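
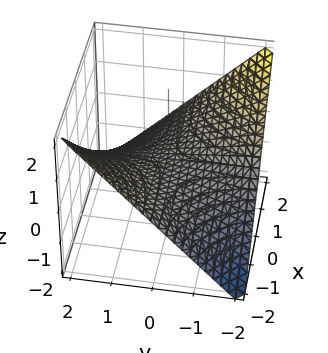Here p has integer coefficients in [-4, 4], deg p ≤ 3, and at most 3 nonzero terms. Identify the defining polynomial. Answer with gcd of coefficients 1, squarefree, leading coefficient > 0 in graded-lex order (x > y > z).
x*y + 2*z

deg p = 2. A saddle surface; a quadric.
Reading off the gridlines: one z-axis crossing is at z = 0; every point of the y-axis in the box is on the surface.
The integer polynomial consistent with all of this is the stated p. Check: (1, 0, 0) on the x-axis lies on the surface, and p(1, 0, 0) = 0. ✓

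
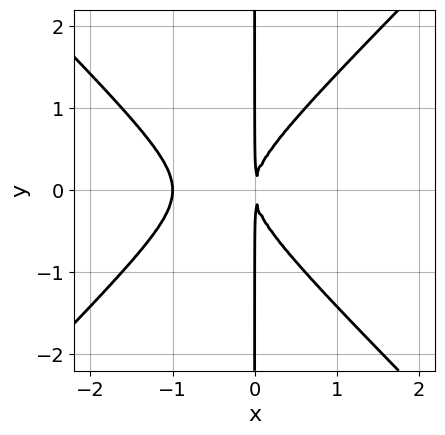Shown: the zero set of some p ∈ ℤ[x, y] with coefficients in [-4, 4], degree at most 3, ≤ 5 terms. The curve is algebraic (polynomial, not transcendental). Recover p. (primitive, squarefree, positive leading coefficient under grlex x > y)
x^3 - x*y^2 + x^2

(a) The degree is 3 — the shape is more complex than any degree-2 curve.
(b) Symmetries: mirror symmetry y ↦ −y ⇒ only even powers of y.
(c) Checking where it meets the axes: it meets the x-axis at x = -1 (among the integer gridlines); the visible y-axis segment lies entirely on the curve.
(d) Together with the visible shape, these determine p as stated.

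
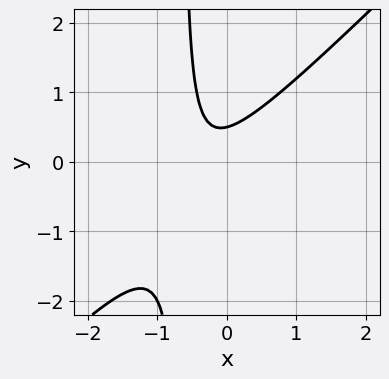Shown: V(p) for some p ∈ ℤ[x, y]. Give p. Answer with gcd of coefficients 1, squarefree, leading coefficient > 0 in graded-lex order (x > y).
First, deg p = 2.
Then, from the visible intercepts: the curve avoids every integer x-axis point in the box.
Finally, putting this together gives p.

3*x^2 - 3*x*y + 2*x - 2*y + 1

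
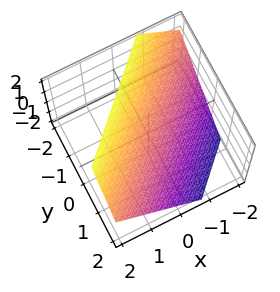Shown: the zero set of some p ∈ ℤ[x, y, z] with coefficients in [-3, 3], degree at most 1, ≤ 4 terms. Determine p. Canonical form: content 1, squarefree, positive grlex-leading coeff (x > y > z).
(a) The degree is 1 — every cross-section is a straight line — this is a plane.
(b) Putting this together gives p.

3*x - 3*y - 3*z + 2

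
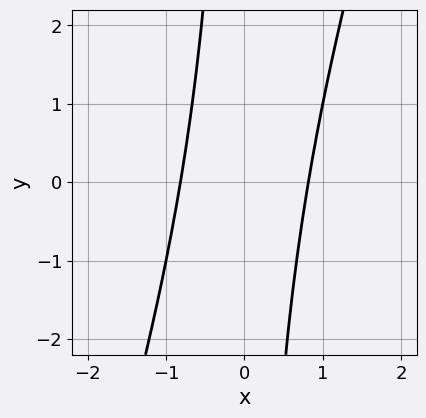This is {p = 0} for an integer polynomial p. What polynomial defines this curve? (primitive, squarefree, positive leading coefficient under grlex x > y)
(a) The degree is 2 — the shape is more complex than any degree-1 curve.
(b) From the visible intercepts: the curve avoids every integer y-axis point in the box.
(c) These observations pin down the coefficients.

3*x^2 - x*y - 2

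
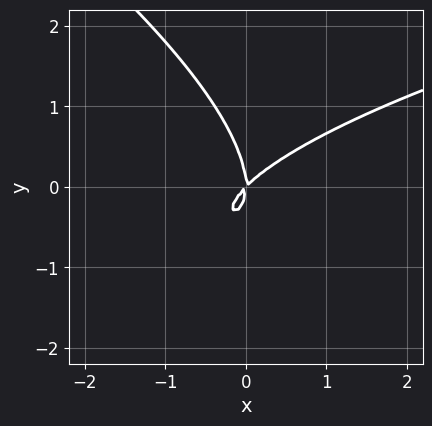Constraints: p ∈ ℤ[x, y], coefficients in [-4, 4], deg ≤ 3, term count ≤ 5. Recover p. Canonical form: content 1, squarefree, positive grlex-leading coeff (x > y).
x*y^2 + 2*y^3 - 3*x^2 + 3*x*y

The degree is 3 — no degree-2 curve has this shape.
From the visible intercepts: it meets the y-axis at y = 0 (among the integer gridlines); it meets the x-axis at x = 0 (among the integer gridlines).
Together with the visible shape, these determine p as stated.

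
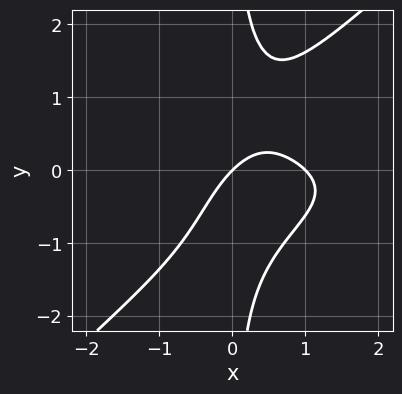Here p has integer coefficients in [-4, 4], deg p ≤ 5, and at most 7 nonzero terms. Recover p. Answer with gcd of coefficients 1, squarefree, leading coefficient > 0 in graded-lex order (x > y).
x^2*y^2 - x*y^3 + x^2 - x + y

(a) Degree: the shape is more complex than any degree-3 curve, so deg p = 4.
(b) Against the integer gridlines: among the integer gridlines, it crosses the x-axis at x ∈ {0, 1}; one y-axis crossing is at y = 0.
(c) The integer polynomial consistent with all of this is the stated p.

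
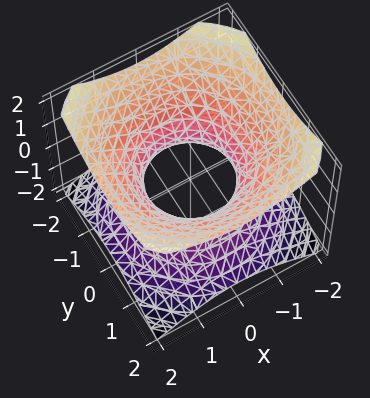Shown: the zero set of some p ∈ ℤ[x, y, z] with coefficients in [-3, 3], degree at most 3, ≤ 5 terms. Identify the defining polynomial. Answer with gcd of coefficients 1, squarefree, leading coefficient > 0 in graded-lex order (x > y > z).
deg p = 2. An hourglass — one-sheet hyperboloid; a quadric.
Symmetries: rotational symmetry about the z-axis ⇒ p depends on x, y only through x² + y²; the z ↦ −z reflection is a symmetry, so z appears only in even powers.
From the visible intercepts: a circular section at z = 0 has radius exactly 1; the y-axis gridline crossings are at y ∈ {-1, 1}.
Solving for integer coefficients yields p as stated. Check: (1, 0, 0) on the x-axis lies on the surface, and p(1, 0, 0) = 0. ✓

2*x^2 + 2*y^2 - 3*z^2 - 2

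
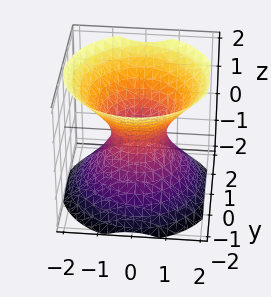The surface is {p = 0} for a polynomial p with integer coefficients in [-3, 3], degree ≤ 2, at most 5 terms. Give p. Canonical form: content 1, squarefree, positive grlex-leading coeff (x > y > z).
3*x^2 + 3*y^2 - 3*z^2 - 2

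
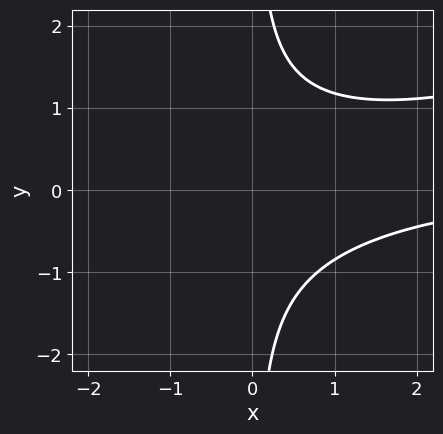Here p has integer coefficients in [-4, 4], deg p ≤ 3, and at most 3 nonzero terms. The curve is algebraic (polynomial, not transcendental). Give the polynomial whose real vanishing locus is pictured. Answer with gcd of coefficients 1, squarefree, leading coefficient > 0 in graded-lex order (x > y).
Degree: no degree-2 curve has this shape, so deg p = 3.
From the axis intercepts and sections: no y-intercept at any integer in the box; it misses every integer gridline on the x-axis.
Fitting integer coefficients to these (and the overall shape) gives p.

x^2*y - 3*x*y^2 + 3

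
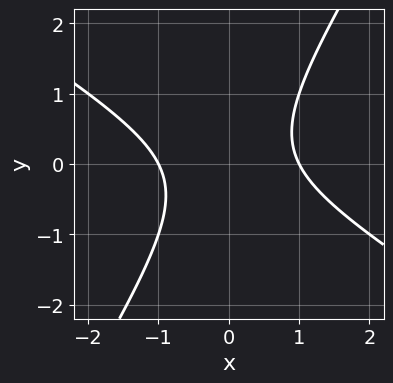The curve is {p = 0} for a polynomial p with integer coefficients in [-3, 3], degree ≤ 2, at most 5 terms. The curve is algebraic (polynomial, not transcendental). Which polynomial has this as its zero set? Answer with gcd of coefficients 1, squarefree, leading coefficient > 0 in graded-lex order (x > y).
x^2 + x*y - y^2 - 1

1. deg p = 2.
2. Checking where it meets the axes: among the integer gridlines, it crosses the x-axis at x ∈ {-1, 1}; no y-intercept at any integer in the box.
3. The integer polynomial consistent with all of this is the stated p.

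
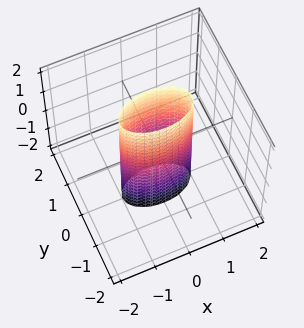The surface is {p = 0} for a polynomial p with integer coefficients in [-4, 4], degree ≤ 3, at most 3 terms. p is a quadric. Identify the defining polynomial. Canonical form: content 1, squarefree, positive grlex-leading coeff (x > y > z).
x^2 + 3*y^2 - 1

(a) The degree is 2 — constant cross-section along one axis; a quadric.
(b) Symmetries: it's symmetric under y → −y, forcing even powers of y; mirror symmetry z ↦ −z ⇒ only even powers of z; it's symmetric under x → −x, forcing even powers of x.
(c) Against the integer gridlines: the x-axis gridline crossings are at x ∈ {-1, 1}; the surface avoids every integer z-axis point in the box.
(d) Solving for integer coefficients yields p as stated.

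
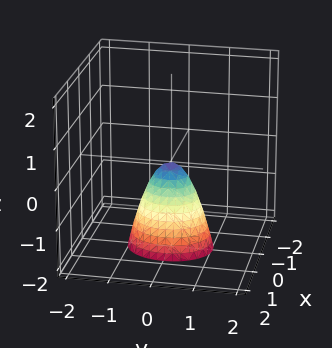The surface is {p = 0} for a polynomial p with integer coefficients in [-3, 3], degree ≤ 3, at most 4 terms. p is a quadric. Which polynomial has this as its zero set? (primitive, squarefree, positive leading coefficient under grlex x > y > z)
(a) Degree: a paraboloid; a quadric, so deg p = 2.
(b) Symmetries: it's symmetric under x → −x, forcing even powers of x; it's symmetric under y → −y, forcing even powers of y.
(c) Against the integer gridlines: it crosses the y-axis at the gridline y = 0; it meets the z-axis at z = 0 (among the integer gridlines); one x-axis crossing is at x = 0.
(d) Assembling these constraints gives the stated polynomial.

3*x^2 + 2*y^2 + z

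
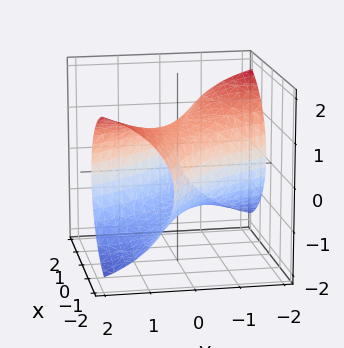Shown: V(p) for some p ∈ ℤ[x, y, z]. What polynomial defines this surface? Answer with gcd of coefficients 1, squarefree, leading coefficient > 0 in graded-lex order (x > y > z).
x^2 + 3*x*y + y^2 + 2*z^2 - 2

(a) The degree is 2 — no degree-1 surface has this shape.
(b) Reading off the gridlines: the z-axis gridline crossings are at z ∈ {-1, 1}.
(c) Putting this together gives p.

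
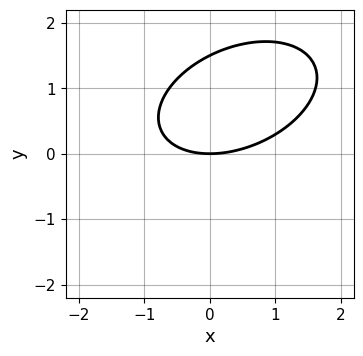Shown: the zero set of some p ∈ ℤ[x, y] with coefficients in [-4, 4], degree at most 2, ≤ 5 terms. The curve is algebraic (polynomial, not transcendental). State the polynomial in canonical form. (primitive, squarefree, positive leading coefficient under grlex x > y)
deg p = 2. The shape is more complex than any degree-1 curve.
Against the integer gridlines: it crosses the x-axis at the gridline x = 0; it crosses the y-axis at the gridline y = 0.
Assembling these constraints gives the stated polynomial.

x^2 - x*y + 2*y^2 - 3*y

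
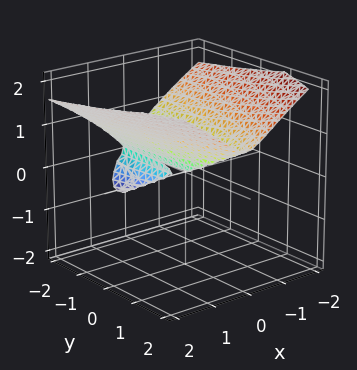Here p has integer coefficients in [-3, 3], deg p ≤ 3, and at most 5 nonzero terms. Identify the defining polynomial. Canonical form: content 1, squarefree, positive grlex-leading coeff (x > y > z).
y*z^2 - 2*z^3 + 3*x^2

1. I count 2 distinct pieces. They look like related sheets of one shape, so recover p as a whole.
2. Degree: no degree-2 surface has this shape, so deg p = 3.
3. Reading off the gridlines: every point of the y-axis in the box is on the surface; one x-axis crossing is at x = 0.
4. Assembling these constraints gives the stated polynomial.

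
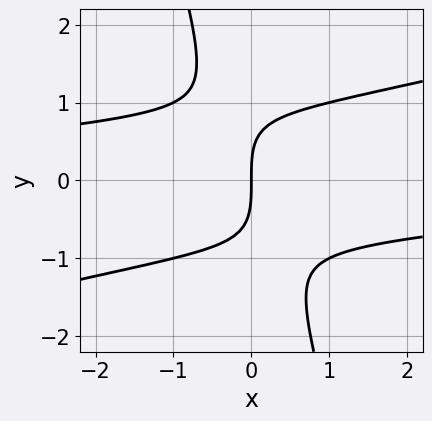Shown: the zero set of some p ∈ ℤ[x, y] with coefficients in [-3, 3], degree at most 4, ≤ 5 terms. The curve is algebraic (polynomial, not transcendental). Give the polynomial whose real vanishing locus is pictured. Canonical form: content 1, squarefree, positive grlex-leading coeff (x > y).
x^2*y - 3*x*y^2 - y^3 + 3*x

First, deg p = 3.
Next, from the axis intercepts and sections: it crosses the x-axis at the gridline x = 0; it meets the y-axis at y = 0 (among the integer gridlines).
Finally, solving for integer coefficients yields p as stated.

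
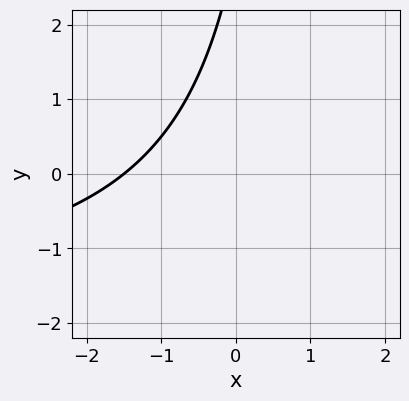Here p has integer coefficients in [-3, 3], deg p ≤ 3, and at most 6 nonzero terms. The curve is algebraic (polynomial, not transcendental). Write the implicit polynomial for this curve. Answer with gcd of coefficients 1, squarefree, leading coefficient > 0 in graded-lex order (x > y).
x*y + 2*x - y + 3

1. The degree is 2 — the shape is more complex than any degree-1 curve.
2. From the axis intercepts and sections: the curve avoids every integer y-axis point in the box.
3. The integer polynomial consistent with all of this is the stated p.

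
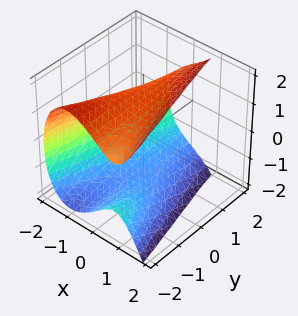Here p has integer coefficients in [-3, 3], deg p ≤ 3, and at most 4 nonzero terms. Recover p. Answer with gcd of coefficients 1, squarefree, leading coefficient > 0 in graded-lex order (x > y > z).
The degree is 3 — the shape is more complex than any degree-2 surface.
Checking where it meets the axes: no y-intercept at any integer in the box.
The integer polynomial consistent with all of this is the stated p.

x^3 + x*y - z^2 + 2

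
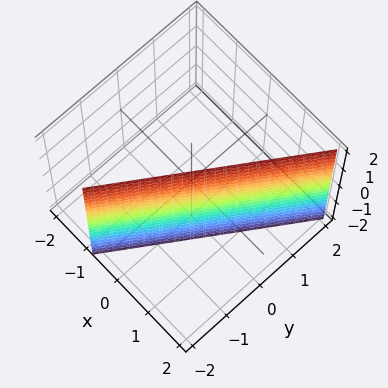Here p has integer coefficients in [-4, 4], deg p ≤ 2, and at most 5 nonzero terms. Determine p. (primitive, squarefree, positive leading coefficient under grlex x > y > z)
deg p = 1. The surface is flat (a plane).
From the visible intercepts: no z-intercept at any integer in the box; it crosses the y-axis at the gridline y = -1.
Fitting integer coefficients to these (and the overall shape) gives p.

3*x - 2*y - 2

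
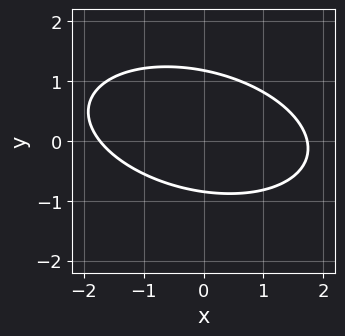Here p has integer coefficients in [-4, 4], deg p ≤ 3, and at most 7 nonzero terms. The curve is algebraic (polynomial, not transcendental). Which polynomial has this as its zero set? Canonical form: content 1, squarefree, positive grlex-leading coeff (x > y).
(a) The degree is 2 — a generic line meets the curve in up to 2 points.
(b) Solving for integer coefficients yields p as stated.

x^2 + x*y + 3*y^2 - y - 3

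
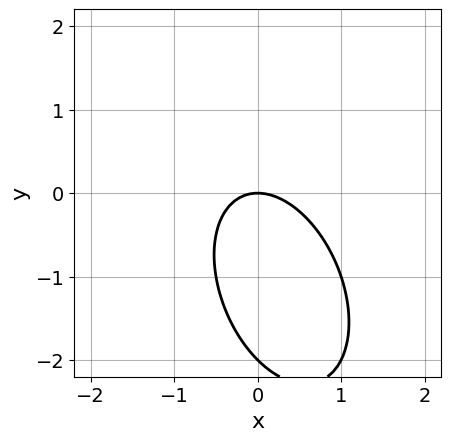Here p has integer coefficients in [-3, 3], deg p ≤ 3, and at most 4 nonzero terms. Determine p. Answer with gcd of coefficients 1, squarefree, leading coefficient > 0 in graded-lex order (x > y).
2*x^2 + x*y + y^2 + 2*y

deg p = 2.
Checking where it meets the axes: it meets the x-axis at x = 0 (among the integer gridlines); among the integer gridlines, it crosses the y-axis at y ∈ {-2, 0}.
Putting this together gives p.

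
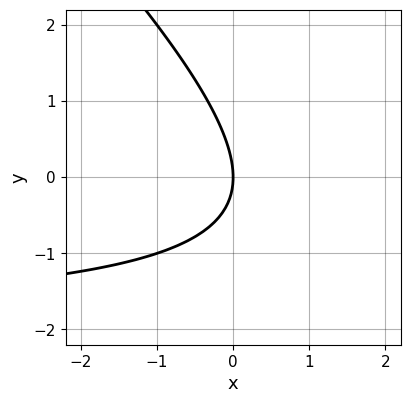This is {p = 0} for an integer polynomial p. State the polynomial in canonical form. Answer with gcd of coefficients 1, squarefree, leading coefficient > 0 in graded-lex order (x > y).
x*y + y^2 + 2*x

1. Degree: no degree-1 curve has this shape, so deg p = 2.
2. Against the integer gridlines: one y-axis crossing is at y = 0; it meets the x-axis at x = 0 (among the integer gridlines).
3. Putting this together gives p.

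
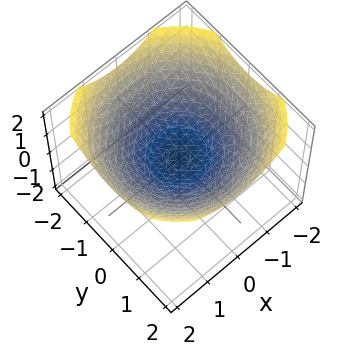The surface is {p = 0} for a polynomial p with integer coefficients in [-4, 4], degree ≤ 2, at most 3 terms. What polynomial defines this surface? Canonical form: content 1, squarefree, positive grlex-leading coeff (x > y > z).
(a) deg p = 2.
(b) By symmetry, the z-axis is an axis of rotation, so x and y enter only as x² + y².
(c) Checking where it meets the axes: a circular section at z = 1 has radius between 1 and 2; it meets the z-axis at z = 0 (among the integer gridlines); it meets the y-axis at y = 0 (among the integer gridlines); it meets the x-axis at x = 0 (among the integer gridlines).
(d) Solving for integer coefficients yields p as stated.

x^2 + y^2 - 3*z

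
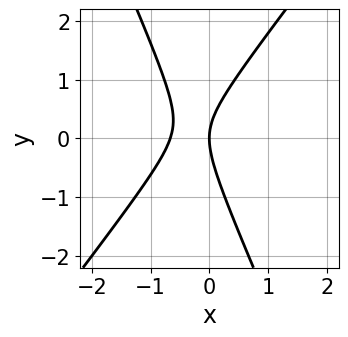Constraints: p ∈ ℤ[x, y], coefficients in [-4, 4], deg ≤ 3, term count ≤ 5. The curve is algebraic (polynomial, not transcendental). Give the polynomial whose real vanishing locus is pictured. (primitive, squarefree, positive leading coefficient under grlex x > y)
deg p = 2.
From the axis intercepts and sections: one x-axis crossing is at x = 0; it crosses the y-axis at the gridline y = 0.
Together with the visible shape, these determine p as stated.

3*x^2 - x*y - y^2 + 2*x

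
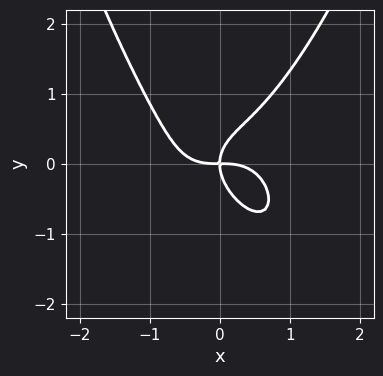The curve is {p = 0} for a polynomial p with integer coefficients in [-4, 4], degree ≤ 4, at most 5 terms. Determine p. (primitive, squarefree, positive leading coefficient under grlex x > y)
3*x^4 + x^2*y^2 - x*y^2 - 3*y^3 + 3*x*y

1. The degree is 4 — no degree-3 curve has this shape.
2. Observable constraints: one x-axis crossing is at x = 0; it meets the y-axis at y = 0 (among the integer gridlines).
3. Assembling these constraints gives the stated polynomial.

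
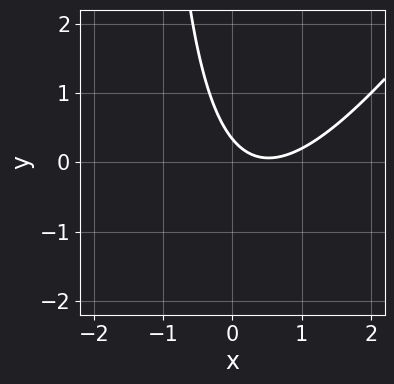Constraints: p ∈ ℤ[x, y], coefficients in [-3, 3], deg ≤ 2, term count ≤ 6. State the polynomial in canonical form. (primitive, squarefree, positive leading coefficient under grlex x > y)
(a) deg p = 2. A generic line meets the curve in up to 2 points.
(b) From the visible intercepts: it misses every integer gridline on the x-axis.
(c) Matching integer coefficients to the picture gives p.

3*x^2 - 2*x*y - 3*x - 3*y + 1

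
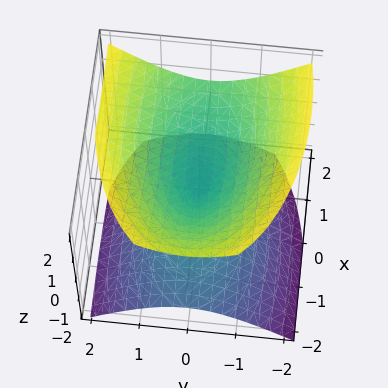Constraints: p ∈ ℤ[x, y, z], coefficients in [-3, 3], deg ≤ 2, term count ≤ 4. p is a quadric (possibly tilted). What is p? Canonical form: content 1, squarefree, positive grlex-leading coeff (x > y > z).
First, the degree is 2 — a generic line meets the surface in up to 2 points.
Next, from the axis intercepts and sections: it meets the z-axis at z = 0 (among the integer gridlines); it crosses the y-axis at the gridline y = 0.
Finally, fitting integer coefficients to these (and the overall shape) gives p.

x^2 - x*z + 3*y^2 - 3*z^2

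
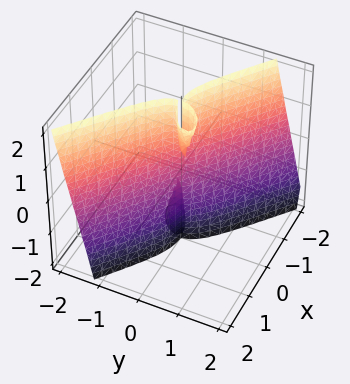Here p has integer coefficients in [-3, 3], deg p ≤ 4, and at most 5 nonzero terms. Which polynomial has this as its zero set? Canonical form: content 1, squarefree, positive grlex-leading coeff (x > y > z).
x^3 - x*y*z + 2*y^3

1. There are 2 components.
2. The degree is 3 — no degree-2 surface has this shape.
3. Checking where it meets the axes: it meets the x-axis at x = 0 (among the integer gridlines); every point of the z-axis in the box is on the surface; it crosses the y-axis at the gridline y = 0.
4. The integer polynomial consistent with all of this is the stated p.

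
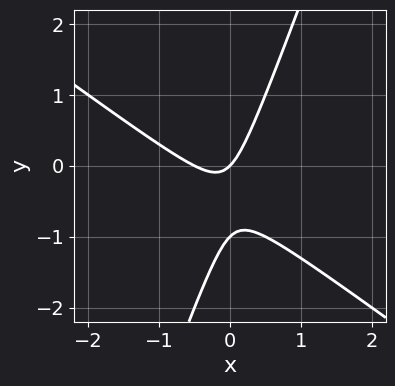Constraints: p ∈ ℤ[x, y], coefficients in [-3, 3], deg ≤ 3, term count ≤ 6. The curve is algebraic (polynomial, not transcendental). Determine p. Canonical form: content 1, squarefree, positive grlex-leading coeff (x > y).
1. deg p = 2.
2. Observable constraints: it meets the x-axis at x = 0 (among the integer gridlines); the y-axis gridline crossings are at y ∈ {-1, 0}.
3. Fitting integer coefficients to these (and the overall shape) gives p.

2*x^2 + 2*x*y - y^2 + x - y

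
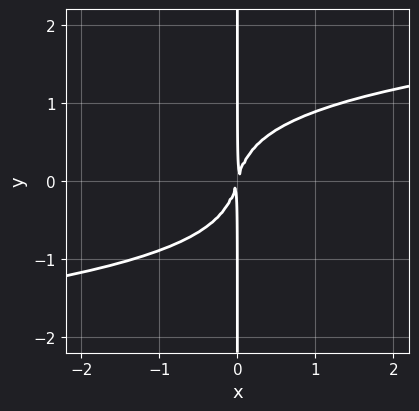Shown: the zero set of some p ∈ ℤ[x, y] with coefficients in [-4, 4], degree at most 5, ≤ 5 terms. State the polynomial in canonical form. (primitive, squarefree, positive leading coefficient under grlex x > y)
3*x*y^3 - 3*x^2 + x*y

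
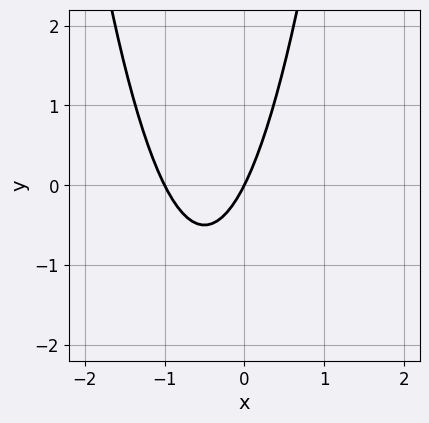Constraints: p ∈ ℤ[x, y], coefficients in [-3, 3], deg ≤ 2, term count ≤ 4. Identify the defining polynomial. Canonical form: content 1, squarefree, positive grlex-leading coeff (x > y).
2*x^2 + 2*x - y

First, the degree is 2 — the shape is more complex than any degree-1 curve.
Next, reading off the gridlines: the x-axis gridline crossings are at x ∈ {-1, 0}; it meets the y-axis at y = 0 (among the integer gridlines).
Finally, assembling these constraints gives the stated polynomial.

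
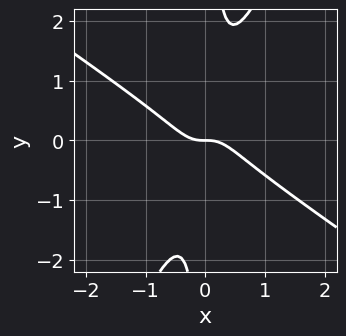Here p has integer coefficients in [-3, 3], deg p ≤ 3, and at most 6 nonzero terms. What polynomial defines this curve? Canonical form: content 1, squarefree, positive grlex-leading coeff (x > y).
3*x^3 + 3*x^2*y - 2*x*y^2 + y

(a) deg p = 3. A generic line meets the curve in up to 3 points.
(b) Against the integer gridlines: it meets the x-axis at x = 0 (among the integer gridlines); it meets the y-axis at y = 0 (among the integer gridlines).
(c) The integer polynomial consistent with all of this is the stated p.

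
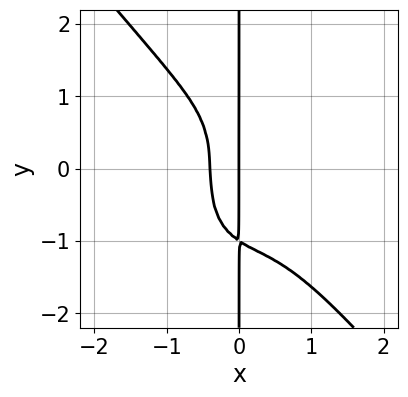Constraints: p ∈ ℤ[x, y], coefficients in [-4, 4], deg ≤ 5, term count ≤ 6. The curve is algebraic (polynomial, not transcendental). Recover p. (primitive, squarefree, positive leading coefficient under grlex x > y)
1. The degree is 4 — the shape is more complex than any degree-3 curve.
2. Against the integer gridlines: it crosses the x-axis at the gridline x = 0; every point of the y-axis in the box is on the curve.
3. Putting this together gives p.

3*x^4 + x^3*y + x*y^3 + 2*x^2 + x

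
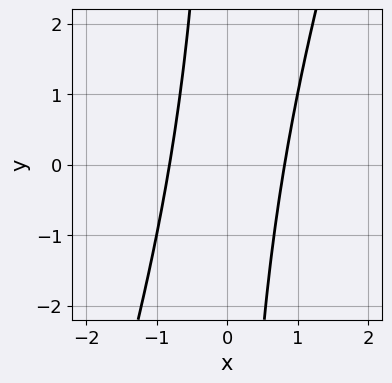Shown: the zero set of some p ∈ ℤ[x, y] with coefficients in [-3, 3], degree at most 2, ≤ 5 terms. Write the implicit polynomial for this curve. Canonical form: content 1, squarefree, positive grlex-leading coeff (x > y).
3*x^2 - x*y - 2

(a) deg p = 2. The shape is more complex than any degree-1 curve.
(b) Against the integer gridlines: it misses every integer gridline on the y-axis.
(c) Fitting integer coefficients to these (and the overall shape) gives p.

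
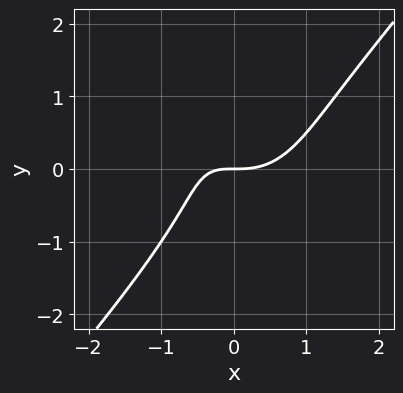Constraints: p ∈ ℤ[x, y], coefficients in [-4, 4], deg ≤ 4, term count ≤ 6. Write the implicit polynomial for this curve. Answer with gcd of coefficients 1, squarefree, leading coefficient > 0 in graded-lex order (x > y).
1. deg p = 3. The shape is more complex than any degree-2 curve.
2. Observable constraints: one x-axis crossing is at x = 0; it crosses the y-axis at the gridline y = 0.
3. Together with the visible shape, these determine p as stated.

3*x^3 - 2*y^3 - 3*x*y + y^2 - 3*y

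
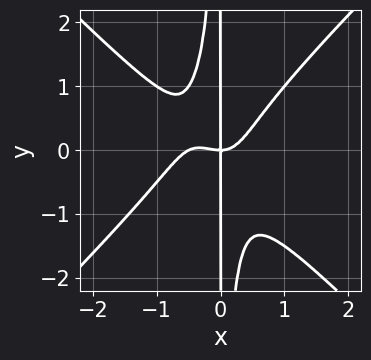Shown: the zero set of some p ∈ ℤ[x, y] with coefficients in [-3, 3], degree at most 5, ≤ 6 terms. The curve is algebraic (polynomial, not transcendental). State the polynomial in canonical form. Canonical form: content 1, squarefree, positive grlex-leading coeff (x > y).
1. Degree: the shape is more complex than any degree-3 curve, so deg p = 4.
2. From the visible intercepts: the visible y-axis segment lies entirely on the curve; one x-axis crossing is at x = 0.
3. Solving for integer coefficients yields p as stated.

2*x^4 - 2*x^2*y^2 + x^3 - x*y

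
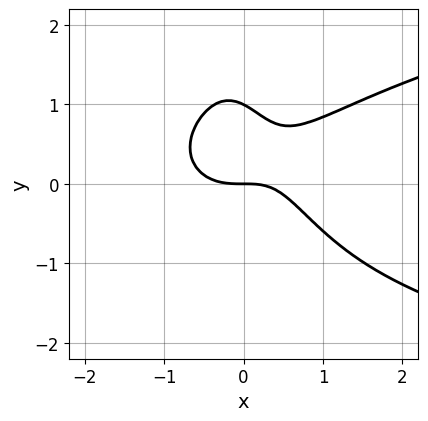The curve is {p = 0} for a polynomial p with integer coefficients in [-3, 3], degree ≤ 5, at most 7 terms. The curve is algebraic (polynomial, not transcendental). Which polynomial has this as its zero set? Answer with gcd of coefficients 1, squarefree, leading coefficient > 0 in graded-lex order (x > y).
2*x^2*y^2 - 2*x^3 + x*y + 2*y^2 - 2*y

(a) deg p = 4. The shape is more complex than any degree-3 curve.
(b) Reading off the gridlines: one x-axis crossing is at x = 0; the y-axis gridline crossings are at y ∈ {0, 1}.
(c) Fitting integer coefficients to these (and the overall shape) gives p.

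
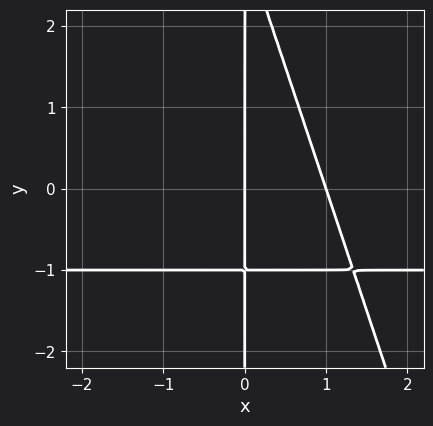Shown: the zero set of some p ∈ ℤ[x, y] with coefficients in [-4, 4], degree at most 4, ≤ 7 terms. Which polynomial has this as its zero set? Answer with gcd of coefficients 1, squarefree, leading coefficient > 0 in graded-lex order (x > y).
(a) Degree: a generic line meets the curve in up to 3 points, so deg p = 3.
(b) Reading off the gridlines: the visible y-axis segment lies entirely on the curve; among the integer gridlines, it crosses the x-axis at x ∈ {0, 1}.
(c) Putting this together gives p.

3*x^2*y + x*y^2 + 3*x^2 - 2*x*y - 3*x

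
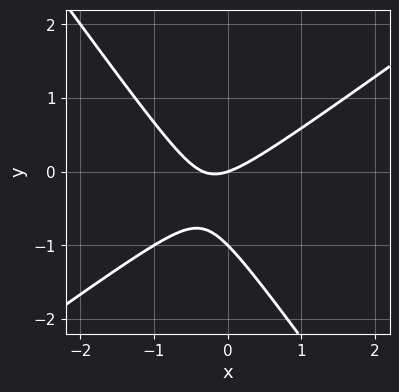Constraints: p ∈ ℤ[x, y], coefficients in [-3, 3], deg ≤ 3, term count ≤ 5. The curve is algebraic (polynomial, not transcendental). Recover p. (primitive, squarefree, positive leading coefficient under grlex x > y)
3*x^2 - 2*x*y - 3*y^2 + x - 3*y

First, deg p = 2.
Then, from the visible intercepts: among the integer gridlines, it crosses the y-axis at y ∈ {-1, 0}; one x-axis crossing is at x = 0.
Finally, the integer polynomial consistent with all of this is the stated p.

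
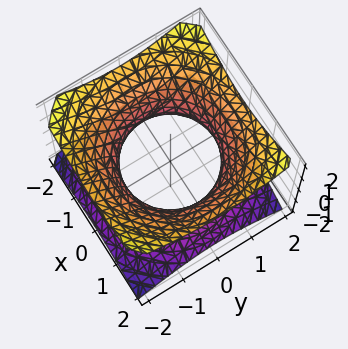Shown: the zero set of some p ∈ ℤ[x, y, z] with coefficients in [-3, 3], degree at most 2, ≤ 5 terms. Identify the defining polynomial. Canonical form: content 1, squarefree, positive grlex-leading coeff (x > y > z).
1. Degree: an hourglass — one-sheet hyperboloid; a quadric, so deg p = 2.
2. Symmetries: it's symmetric under z → −z, forcing even powers of z; the surface is invariant under rotation about z: p = q(x² + y², z).
3. From the axis intercepts and sections: a circular section at z = -1 has radius between 1 and 2; the surface avoids every integer z-axis point in the box.
4. Fitting integer coefficients to these (and the overall shape) gives p.

2*x^2 + 2*y^2 - 3*z^2 - 3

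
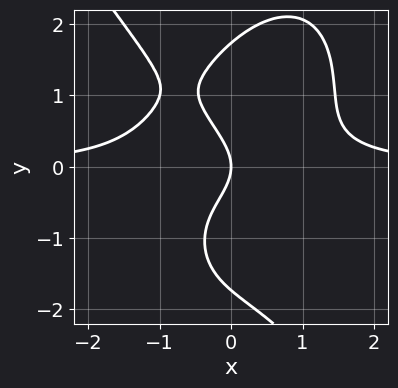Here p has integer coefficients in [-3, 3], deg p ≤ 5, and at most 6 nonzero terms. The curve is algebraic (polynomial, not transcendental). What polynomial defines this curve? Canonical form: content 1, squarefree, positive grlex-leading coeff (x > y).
3*x^3*y + y^4 - 2*x*y^2 - 3*y^2 - 3*x

1. Degree: no degree-3 curve has this shape, so deg p = 4.
2. Checking where it meets the axes: one y-axis crossing is at y = 0; one x-axis crossing is at x = 0.
3. Together with the visible shape, these determine p as stated.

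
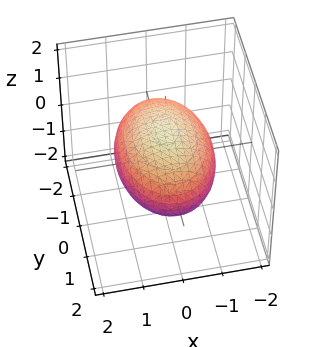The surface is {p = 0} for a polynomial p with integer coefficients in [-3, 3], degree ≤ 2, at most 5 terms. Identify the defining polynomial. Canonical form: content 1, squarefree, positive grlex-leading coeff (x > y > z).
(a) Degree: a closed, bounded, convex surface; a quadric, so deg p = 2.
(b) Symmetries: it's symmetric under y → −y, forcing even powers of y; mirror symmetry z ↦ −z ⇒ only even powers of z; mirror symmetry x ↦ −x ⇒ only even powers of x.
(c) Observable constraints: the z-axis gridline crossings are at z ∈ {-1, 1}.
(d) The integer polynomial consistent with all of this is the stated p.

2*x^2 + y^2 + 3*z^2 - 3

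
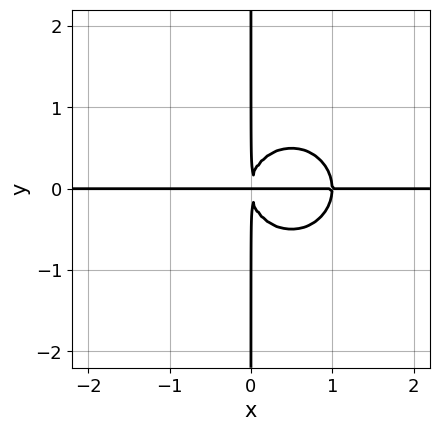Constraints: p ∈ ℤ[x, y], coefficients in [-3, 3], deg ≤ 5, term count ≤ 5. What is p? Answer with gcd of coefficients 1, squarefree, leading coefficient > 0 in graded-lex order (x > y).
x^3*y + x*y^3 - x^2*y

The degree is 4 — no degree-3 curve has this shape.
Observable constraints: every point of the y-axis in the box is on the curve; the visible x-axis segment lies entirely on the curve.
These observations pin down the coefficients.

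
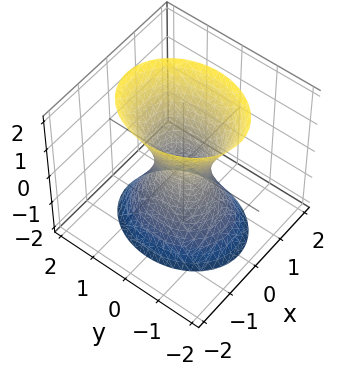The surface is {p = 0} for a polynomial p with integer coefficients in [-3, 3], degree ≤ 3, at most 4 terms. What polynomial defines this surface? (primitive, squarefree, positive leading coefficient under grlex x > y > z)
Degree: an hourglass — one-sheet hyperboloid; a quadric, so deg p = 2.
Symmetries: mirror symmetry z ↦ −z ⇒ only even powers of z; mirror symmetry x ↦ −x ⇒ only even powers of x; mirror symmetry y ↦ −y ⇒ only even powers of y.
Checking where it meets the axes: the surface avoids every integer z-axis point in the box.
Together with the visible shape, these determine p as stated.

3*x^2 + 2*y^2 - z^2 - 1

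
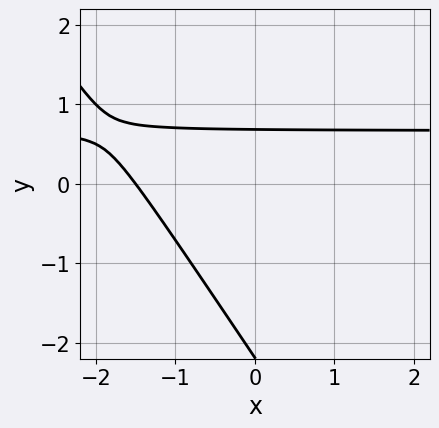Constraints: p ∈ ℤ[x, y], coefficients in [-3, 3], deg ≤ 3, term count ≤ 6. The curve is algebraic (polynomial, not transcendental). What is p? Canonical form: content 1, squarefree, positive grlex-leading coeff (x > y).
First, degree: a generic line meets the curve in up to 2 points, so deg p = 2.
Finally, solving for integer coefficients yields p as stated.

3*x*y + 2*y^2 - 2*x + 3*y - 3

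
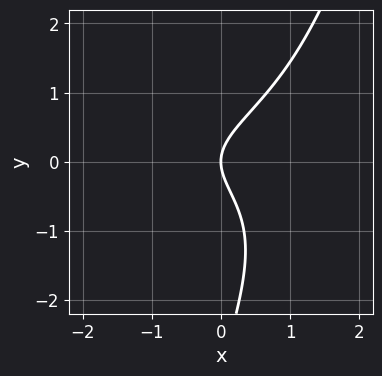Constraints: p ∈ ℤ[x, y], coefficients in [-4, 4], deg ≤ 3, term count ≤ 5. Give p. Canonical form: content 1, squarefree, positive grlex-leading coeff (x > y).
(a) Degree: a generic line meets the curve in up to 3 points, so deg p = 3.
(b) Against the integer gridlines: one x-axis crossing is at x = 0; it meets the y-axis at y = 0 (among the integer gridlines).
(c) The integer polynomial consistent with all of this is the stated p.

3*x*y^2 - y^3 - 3*y^2 + 3*x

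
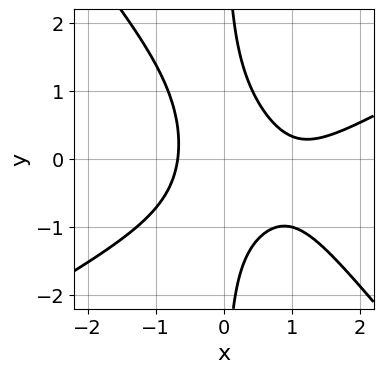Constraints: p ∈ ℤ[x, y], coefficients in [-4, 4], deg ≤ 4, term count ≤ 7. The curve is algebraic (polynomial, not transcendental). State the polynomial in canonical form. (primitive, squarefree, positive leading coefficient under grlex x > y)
(a) Degree: no degree-2 curve has this shape, so deg p = 3.
(b) From the axis intercepts and sections: no y-intercept at any integer in the box.
(c) The integer polynomial consistent with all of this is the stated p.

2*x^3 - 2*x^2*y - 3*x*y^2 - 3*x^2 + 2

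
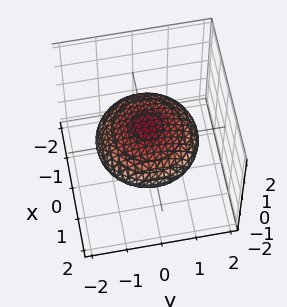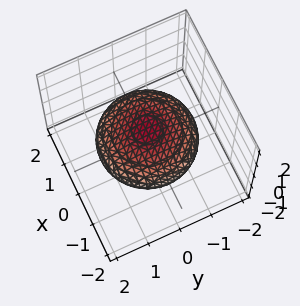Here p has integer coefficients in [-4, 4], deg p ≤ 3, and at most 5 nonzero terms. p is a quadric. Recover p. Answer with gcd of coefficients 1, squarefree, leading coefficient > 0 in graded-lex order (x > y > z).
First, deg p = 2.
Next, symmetries: rotational symmetry about the z-axis ⇒ p depends on x, y only through x² + y²; mirror symmetry z ↦ −z ⇒ only even powers of z.
Next, from the axis intercepts and sections: a circular section at z = 0 has radius between 1 and 2.
Finally, matching integer coefficients to the picture gives p.

x^2 + y^2 + 3*z^2 - 2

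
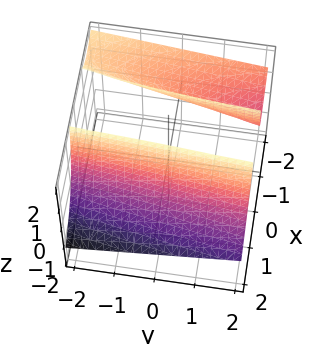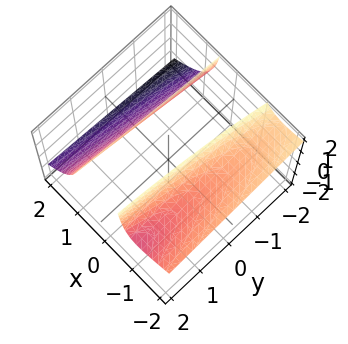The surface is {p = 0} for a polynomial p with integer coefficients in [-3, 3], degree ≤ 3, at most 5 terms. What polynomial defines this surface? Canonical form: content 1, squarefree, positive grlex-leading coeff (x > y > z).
2*x^3 + 3*x^2*z - x*y - x - 3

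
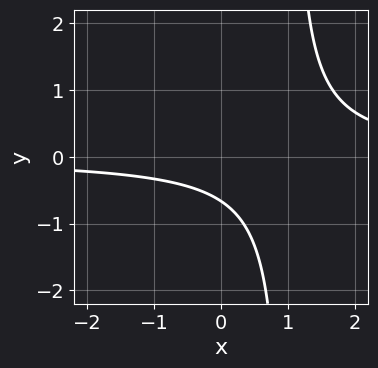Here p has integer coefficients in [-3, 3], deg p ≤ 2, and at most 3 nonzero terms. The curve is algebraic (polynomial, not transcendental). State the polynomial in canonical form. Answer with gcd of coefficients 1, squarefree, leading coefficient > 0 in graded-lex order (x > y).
First, the degree is 2 — no degree-1 curve has this shape.
Next, from the visible intercepts: it misses every integer gridline on the x-axis.
Finally, putting this together gives p.

3*x*y - 3*y - 2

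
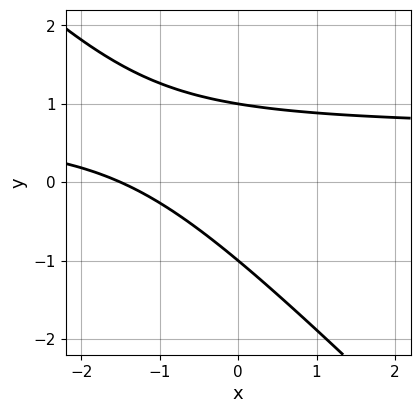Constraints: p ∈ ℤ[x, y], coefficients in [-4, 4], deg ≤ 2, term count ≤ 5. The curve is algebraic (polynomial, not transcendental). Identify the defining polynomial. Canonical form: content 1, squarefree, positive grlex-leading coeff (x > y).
The degree is 2 — the shape is more complex than any degree-1 curve.
Reading off the gridlines: among the integer gridlines, it crosses the y-axis at y ∈ {-1, 1}.
Putting this together gives p.

3*x*y + 3*y^2 - 2*x - 3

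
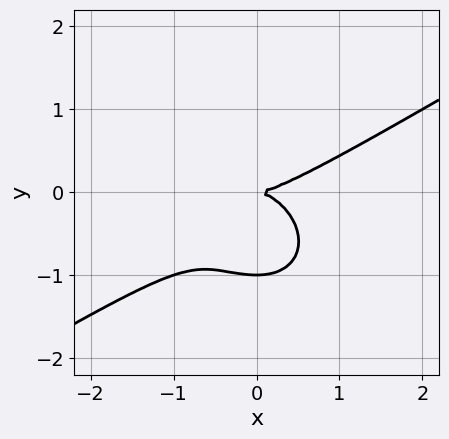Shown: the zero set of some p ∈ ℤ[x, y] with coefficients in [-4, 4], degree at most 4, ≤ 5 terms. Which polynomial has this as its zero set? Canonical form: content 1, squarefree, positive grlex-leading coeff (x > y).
deg p = 3. No degree-2 curve has this shape.
Checking where it meets the axes: it crosses the x-axis at the gridline x = 0; the y-axis gridline crossings are at y ∈ {-1, 0}.
Putting this together gives p.

x^3 - x^2*y - 2*y^3 - 2*y^2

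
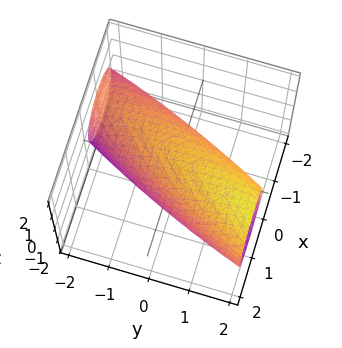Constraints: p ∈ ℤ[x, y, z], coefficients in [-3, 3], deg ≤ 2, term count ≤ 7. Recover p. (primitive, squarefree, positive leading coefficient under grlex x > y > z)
3*x^2 - 3*x*y + y^2 - y*z + 2*z^2 - 3

Degree: the shape is more complex than any degree-1 surface, so deg p = 2.
From the axis intercepts and sections: the x-axis gridline crossings are at x ∈ {-1, 1}.
Assembling these constraints gives the stated polynomial.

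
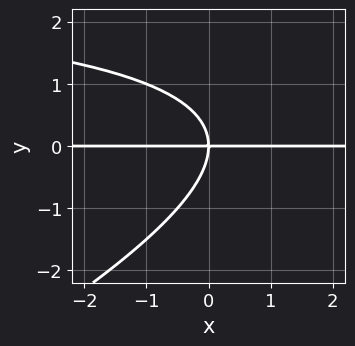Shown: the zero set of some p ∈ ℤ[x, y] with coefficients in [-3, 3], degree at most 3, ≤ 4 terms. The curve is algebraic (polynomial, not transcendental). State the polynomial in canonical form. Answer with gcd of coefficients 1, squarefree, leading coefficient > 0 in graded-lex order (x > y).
x*y^2 - 2*y^3 - 3*x*y

First, the degree is 3 — a generic line meets the curve in up to 3 points.
Then, from the visible intercepts: it meets the y-axis at y = 0 (among the integer gridlines); the visible x-axis segment lies entirely on the curve.
Finally, matching integer coefficients to the picture gives p.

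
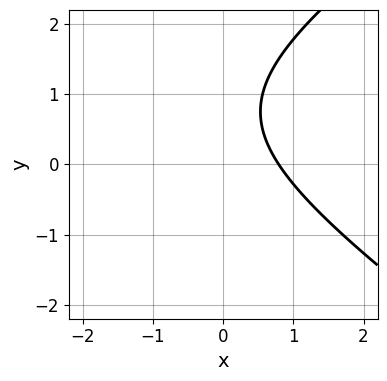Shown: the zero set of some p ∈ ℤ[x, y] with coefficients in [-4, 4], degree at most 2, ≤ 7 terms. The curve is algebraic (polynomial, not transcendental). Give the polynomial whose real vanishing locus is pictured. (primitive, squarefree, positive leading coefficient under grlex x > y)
x^2 - 2*y^2 + 3*x + 3*y - 3

deg p = 2. The shape is more complex than any degree-1 curve.
From the axis intercepts and sections: no y-intercept at any integer in the box.
Matching integer coefficients to the picture gives p.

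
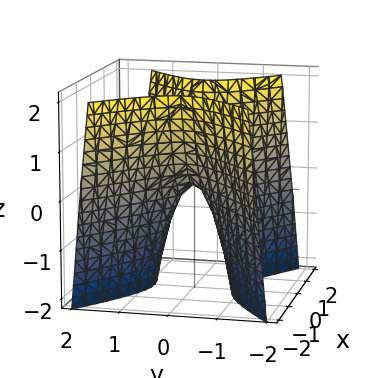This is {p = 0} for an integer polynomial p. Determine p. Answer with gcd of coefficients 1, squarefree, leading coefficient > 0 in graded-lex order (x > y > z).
(a) The degree is 2 — a saddle surface; a quadric.
(b) Symmetries: it's symmetric under x → −x, forcing even powers of x; it's symmetric under y → −y, forcing even powers of y.
(c) Checking where it meets the axes: one z-axis crossing is at z = 0; it crosses the y-axis at the gridline y = 0; it meets the x-axis at x = 0 (among the integer gridlines).
(d) Together with the visible shape, these determine p as stated.

2*x^2 - 3*y^2 - z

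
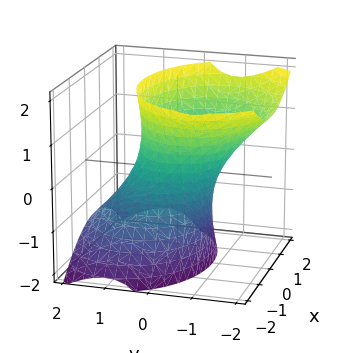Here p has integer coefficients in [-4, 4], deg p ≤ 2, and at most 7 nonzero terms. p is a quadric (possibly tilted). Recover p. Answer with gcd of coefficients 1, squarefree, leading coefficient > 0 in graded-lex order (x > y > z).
2*x^2 + 3*y^2 + 3*y*z - z^2 - 3

(a) The degree is 2 — no degree-1 surface has this shape.
(b) From the visible intercepts: it misses every integer gridline on the z-axis; the y-axis gridline crossings are at y ∈ {-1, 1}.
(c) Matching integer coefficients to the picture gives p.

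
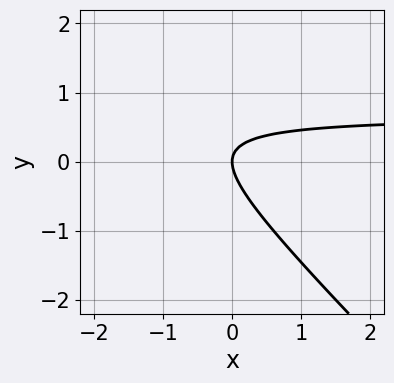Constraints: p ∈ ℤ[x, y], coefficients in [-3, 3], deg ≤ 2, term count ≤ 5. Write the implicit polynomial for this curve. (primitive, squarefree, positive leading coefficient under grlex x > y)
First, the degree is 2 — a generic line meets the curve in up to 2 points.
Next, from the visible intercepts: it meets the y-axis at y = 0 (among the integer gridlines); one x-axis crossing is at x = 0.
Finally, putting this together gives p.

3*x*y + 3*y^2 - 2*x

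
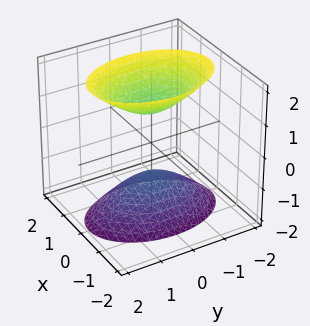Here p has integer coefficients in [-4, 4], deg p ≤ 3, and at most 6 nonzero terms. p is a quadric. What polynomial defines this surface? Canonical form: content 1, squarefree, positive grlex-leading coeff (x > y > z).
2*x^2 + y^2 - z^2 + 1

1. There are 2 components. They look like related sheets of one shape, so recover p as a whole.
2. Degree: two sheets facing apart; a quadric, so deg p = 2.
3. Symmetries: mirror symmetry x ↦ −x ⇒ only even powers of x; mirror symmetry z ↦ −z ⇒ only even powers of z; it's symmetric under y → −y, forcing even powers of y.
4. Observable constraints: the surface avoids every integer x-axis point in the box; no y-intercept at any integer in the box; among the integer gridlines, it crosses the z-axis at z ∈ {-1, 1}.
5. Assembling these constraints gives the stated polynomial.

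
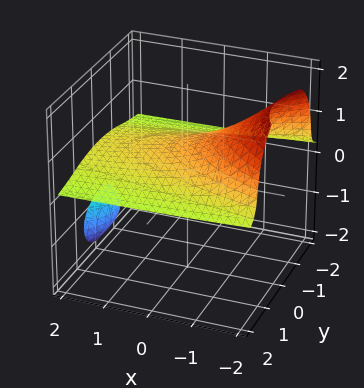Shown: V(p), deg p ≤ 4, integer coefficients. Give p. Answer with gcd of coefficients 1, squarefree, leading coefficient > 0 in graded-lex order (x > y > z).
The picture has 2 separate pieces.
The degree is 3 — no degree-2 surface has this shape.
Against the integer gridlines: no x-intercept at any integer in the box; no y-intercept at any integer in the box.
Matching integer coefficients to the picture gives p.

3*x*z^2 + 2*y^2*z + 3*z^3 - 2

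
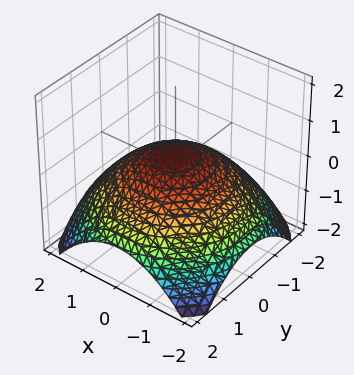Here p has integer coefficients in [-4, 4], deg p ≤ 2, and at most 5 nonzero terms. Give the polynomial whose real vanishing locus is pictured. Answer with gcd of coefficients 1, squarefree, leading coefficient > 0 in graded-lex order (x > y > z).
The degree is 2 — the shape is more complex than any degree-1 surface.
Symmetries: the surface is invariant under rotation about z: p = q(x² + y², z).
Observable constraints: among the integer gridlines, it crosses the x-axis at x ∈ {-1, 1}; a circular section at z = 0 has radius exactly 1.
The integer polynomial consistent with all of this is the stated p. Check: (0, 1, 0) on the y-axis lies on the surface, and p(0, 1, 0) = 0. ✓

x^2 + y^2 + 3*z - 1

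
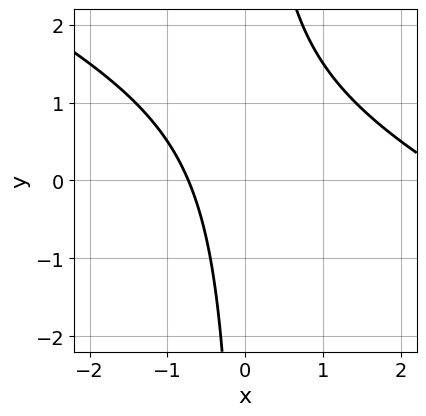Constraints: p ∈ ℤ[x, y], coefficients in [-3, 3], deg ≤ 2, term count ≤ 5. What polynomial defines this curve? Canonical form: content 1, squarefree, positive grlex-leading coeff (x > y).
(a) Degree: a generic line meets the curve in up to 2 points, so deg p = 2.
(b) Checking where it meets the axes: the curve avoids every integer y-axis point in the box.
(c) Solving for integer coefficients yields p as stated.

x^2 + 2*x*y - 2*x - 2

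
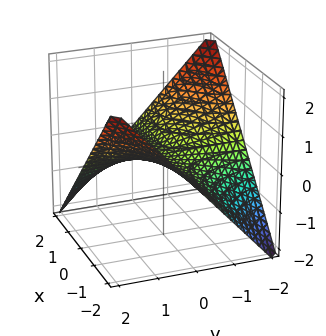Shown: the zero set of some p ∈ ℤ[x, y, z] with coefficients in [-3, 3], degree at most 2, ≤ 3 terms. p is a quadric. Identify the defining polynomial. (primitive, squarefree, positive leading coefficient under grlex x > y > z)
x*y + 2*z

(a) The degree is 2 — a hyperbolic paraboloid; a quadric.
(b) Checking where it meets the axes: every point of the x-axis in the box is on the surface; one z-axis crossing is at z = 0; the visible y-axis segment lies entirely on the surface.
(c) Putting this together gives p.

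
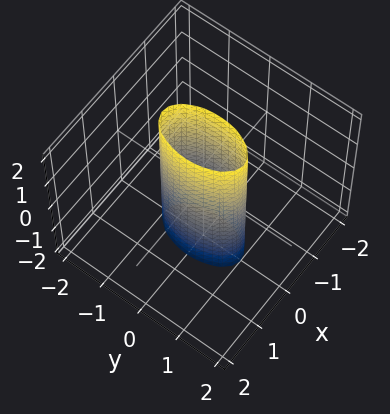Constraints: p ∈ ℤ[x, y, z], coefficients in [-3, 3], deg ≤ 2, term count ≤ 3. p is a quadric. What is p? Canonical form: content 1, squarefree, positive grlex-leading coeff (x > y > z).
First, the degree is 2 — a cylinder; a quadric.
Then, symmetries: it's symmetric under y → −y, forcing even powers of y; the z ↦ −z reflection is a symmetry, so z appears only in even powers; mirror symmetry x ↦ −x ⇒ only even powers of x.
Then, from the axis intercepts and sections: it misses every integer gridline on the z-axis; among the integer gridlines, it crosses the y-axis at y ∈ {-1, 1}.
Finally, matching integer coefficients to the picture gives p.

3*x^2 + y^2 - 1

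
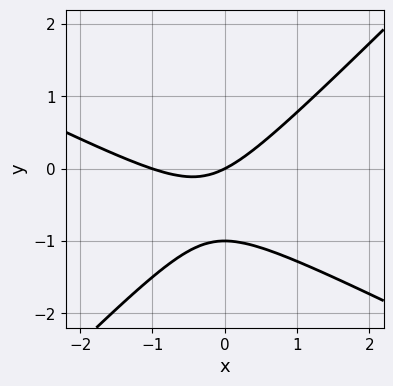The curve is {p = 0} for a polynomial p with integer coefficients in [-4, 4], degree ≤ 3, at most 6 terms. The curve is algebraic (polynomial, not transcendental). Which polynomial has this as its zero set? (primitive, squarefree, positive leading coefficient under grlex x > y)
1. Degree: the shape is more complex than any degree-1 curve, so deg p = 2.
2. Checking where it meets the axes: among the integer gridlines, it crosses the x-axis at x ∈ {-1, 0}; the y-axis gridline crossings are at y ∈ {-1, 0}.
3. Putting this together gives p.

x^2 + x*y - 2*y^2 + x - 2*y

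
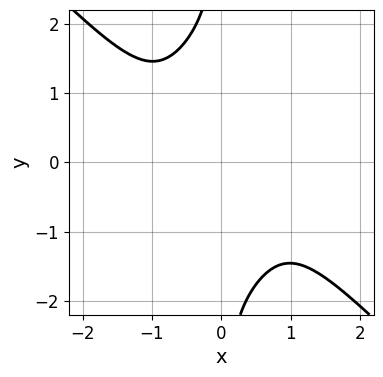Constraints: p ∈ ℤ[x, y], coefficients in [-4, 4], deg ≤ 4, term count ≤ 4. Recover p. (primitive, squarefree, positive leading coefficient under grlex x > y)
1. deg p = 4. A generic line meets the curve in up to 4 points.
2. From the visible intercepts: the curve avoids every integer y-axis point in the box; the curve avoids every integer x-axis point in the box.
3. Fitting integer coefficients to these (and the overall shape) gives p.

3*x^4 + 2*x^3*y + x*y^3 + 3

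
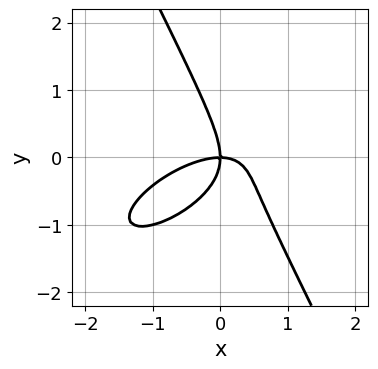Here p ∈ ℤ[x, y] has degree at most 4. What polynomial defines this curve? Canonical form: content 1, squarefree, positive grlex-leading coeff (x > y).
2*x^3 - 3*x^2*y + 2*x*y^2 + 2*y^3 + 3*x*y

deg p = 3.
Observable constraints: it crosses the x-axis at the gridline x = 0; one y-axis crossing is at y = 0.
Solving for integer coefficients yields p as stated.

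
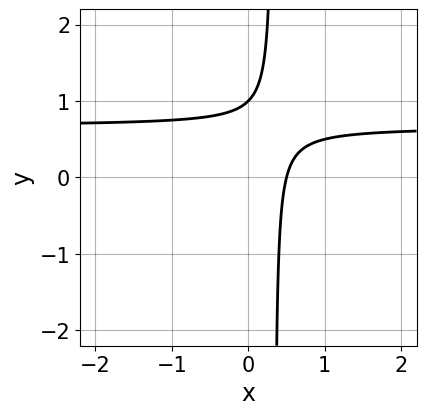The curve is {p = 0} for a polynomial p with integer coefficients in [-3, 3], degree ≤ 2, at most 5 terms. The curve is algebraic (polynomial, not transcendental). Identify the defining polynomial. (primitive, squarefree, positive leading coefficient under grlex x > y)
3*x*y - 2*x - y + 1

Degree: the shape is more complex than any degree-1 curve, so deg p = 2.
From the axis intercepts and sections: one y-axis crossing is at y = 1.
Solving for integer coefficients yields p as stated.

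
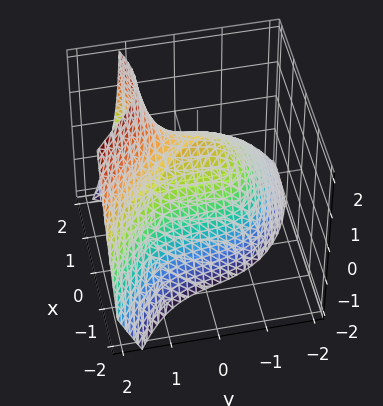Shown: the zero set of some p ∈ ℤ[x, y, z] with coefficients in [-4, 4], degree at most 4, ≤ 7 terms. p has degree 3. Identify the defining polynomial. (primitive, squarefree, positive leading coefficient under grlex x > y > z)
deg p = 3. No degree-2 surface has this shape.
Observable constraints: it crosses the z-axis at the gridline z = 0; it crosses the x-axis at the gridline x = 0; one y-axis crossing is at y = 0.
Together with the visible shape, these determine p as stated.

x*y*z + y^3 - 2*x^2 + 3*x - 2*z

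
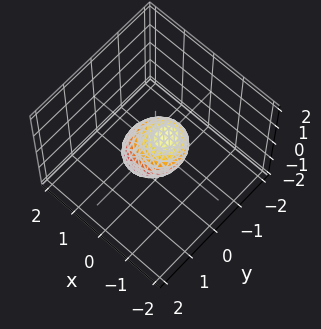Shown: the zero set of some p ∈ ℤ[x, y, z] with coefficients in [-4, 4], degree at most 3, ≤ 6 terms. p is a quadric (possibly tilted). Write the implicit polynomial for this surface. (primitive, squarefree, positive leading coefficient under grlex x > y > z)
The degree is 2 — no degree-1 surface has this shape.
Solving for integer coefficients yields p as stated.

3*x^2 + 2*x*z + 3*y^2 + y*z + 3*z^2 - 2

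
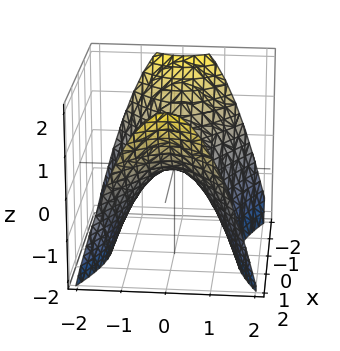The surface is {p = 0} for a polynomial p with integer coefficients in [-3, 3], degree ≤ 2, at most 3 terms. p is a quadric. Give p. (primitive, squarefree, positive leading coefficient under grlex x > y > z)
First, deg p = 2. A hyperbolic paraboloid; a quadric.
Next, symmetries: it's symmetric under x → −x, forcing even powers of x; it's symmetric under y → −y, forcing even powers of y.
Next, checking where it meets the axes: it meets the x-axis at x = 0 (among the integer gridlines); one y-axis crossing is at y = 0; one z-axis crossing is at z = 0.
Finally, these observations pin down the coefficients.

x^2 - 2*y^2 - 2*z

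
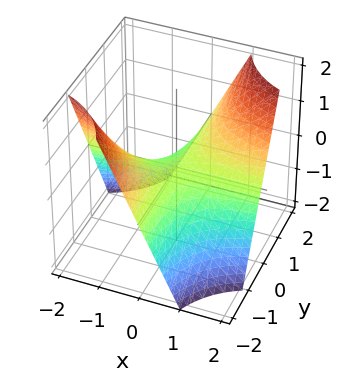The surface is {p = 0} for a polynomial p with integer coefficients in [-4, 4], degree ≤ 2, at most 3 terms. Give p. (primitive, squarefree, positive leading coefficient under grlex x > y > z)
x*y - z

First, deg p = 2.
Next, observable constraints: it crosses the z-axis at the gridline z = 0; the visible x-axis segment lies entirely on the surface; every point of the y-axis in the box is on the surface.
Finally, assembling these constraints gives the stated polynomial.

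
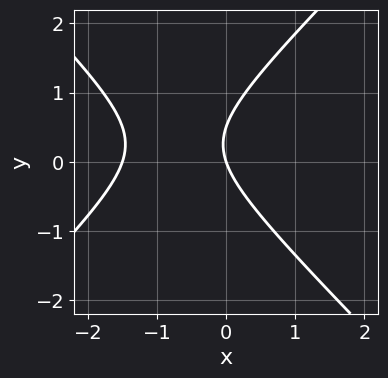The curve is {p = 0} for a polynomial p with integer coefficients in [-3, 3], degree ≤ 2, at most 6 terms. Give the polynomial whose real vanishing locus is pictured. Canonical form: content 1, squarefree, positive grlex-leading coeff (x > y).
2*x^2 - 2*y^2 + 3*x + y

First, deg p = 2. The shape is more complex than any degree-1 curve.
Next, reading off the gridlines: it meets the y-axis at y = 0 (among the integer gridlines); it crosses the x-axis at the gridline x = 0.
Finally, the integer polynomial consistent with all of this is the stated p.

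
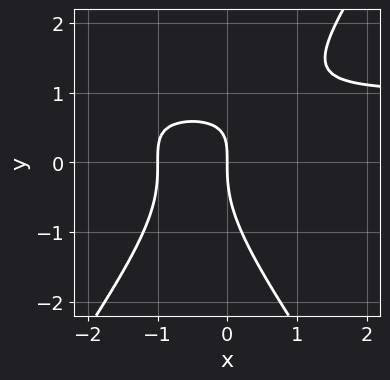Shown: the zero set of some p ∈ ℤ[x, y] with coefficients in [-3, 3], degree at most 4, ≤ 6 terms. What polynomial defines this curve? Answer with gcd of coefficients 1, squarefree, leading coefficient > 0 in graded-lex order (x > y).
(a) deg p = 3.
(b) From the axis intercepts and sections: it meets the y-axis at y = 0 (among the integer gridlines); among the integer gridlines, it crosses the x-axis at x ∈ {-1, 0}.
(c) Putting this together gives p.

2*x^2*y - y^3 - 2*x^2 + 2*x*y - 2*x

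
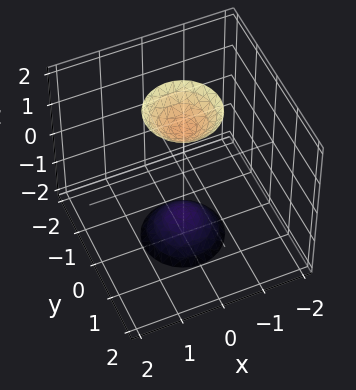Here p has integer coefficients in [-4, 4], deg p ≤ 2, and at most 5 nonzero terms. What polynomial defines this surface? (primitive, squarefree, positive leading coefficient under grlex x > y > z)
3*x^2 + 3*y^2 - z^2 + 2

1. I count 2 distinct pieces. They look like related sheets of one shape, so recover p as a whole.
2. The degree is 2 — two sheets facing apart; a quadric.
3. Symmetries: mirror symmetry z ↦ −z ⇒ only even powers of z; every cross-section ⟂ z is a circle, so x, y appear only via x² + y².
4. Against the integer gridlines: a circular section at z = -2 has radius between 0 and 1; the surface avoids every integer x-axis point in the box; the surface avoids every integer y-axis point in the box.
5. The integer polynomial consistent with all of this is the stated p.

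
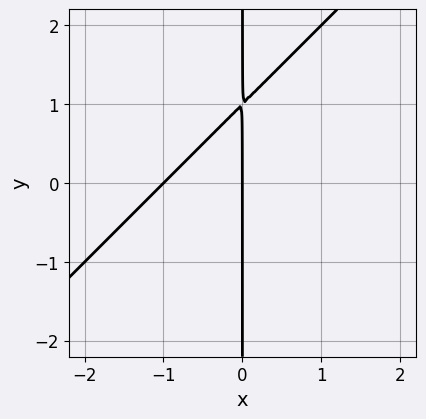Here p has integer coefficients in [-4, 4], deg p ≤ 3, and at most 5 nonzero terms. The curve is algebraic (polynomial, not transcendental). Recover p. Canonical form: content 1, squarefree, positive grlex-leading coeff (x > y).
x^2 - x*y + x

(a) The degree is 2 — the shape is more complex than any degree-1 curve.
(b) Reading off the gridlines: among the integer gridlines, it crosses the x-axis at x ∈ {-1, 0}; the visible y-axis segment lies entirely on the curve.
(c) The integer polynomial consistent with all of this is the stated p.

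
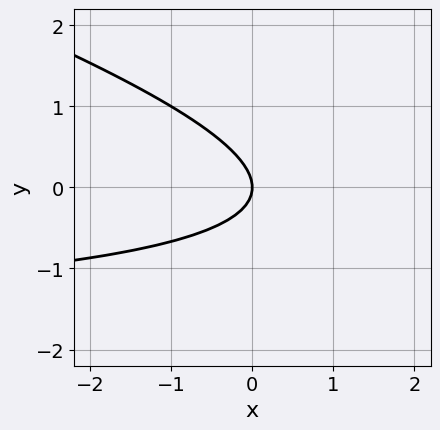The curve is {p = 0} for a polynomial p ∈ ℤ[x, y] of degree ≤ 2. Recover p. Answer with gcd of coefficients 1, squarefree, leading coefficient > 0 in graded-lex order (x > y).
(a) deg p = 2. The shape is more complex than any degree-1 curve.
(b) From the axis intercepts and sections: one x-axis crossing is at x = 0; one y-axis crossing is at y = 0.
(c) Putting this together gives p.

x*y + 3*y^2 + 2*x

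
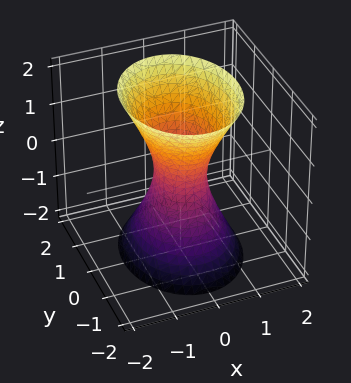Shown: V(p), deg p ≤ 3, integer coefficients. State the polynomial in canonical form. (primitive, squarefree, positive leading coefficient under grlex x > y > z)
deg p = 2. One connected sheet with a waist; a quadric.
Symmetries: mirror symmetry x ↦ −x ⇒ only even powers of x; the z ↦ −z reflection is a symmetry, so z appears only in even powers; mirror symmetry y ↦ −y ⇒ only even powers of y.
Observable constraints: no z-intercept at any integer in the box.
Matching integer coefficients to the picture gives p.

3*x^2 + 2*y^2 - z^2 - 1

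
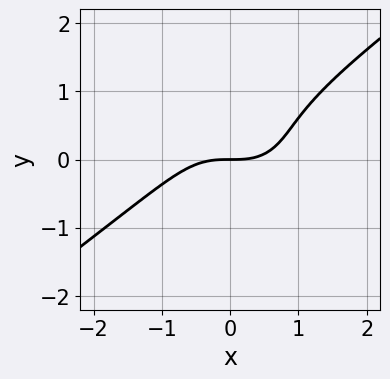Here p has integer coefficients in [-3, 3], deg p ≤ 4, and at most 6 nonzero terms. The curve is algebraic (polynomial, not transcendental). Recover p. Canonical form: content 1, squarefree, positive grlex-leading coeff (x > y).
2*x^3 - x^2*y - 3*y^3 + 3*y^2 - 3*y

First, the degree is 3 — no degree-2 curve has this shape.
Next, from the axis intercepts and sections: it crosses the x-axis at the gridline x = 0; it meets the y-axis at y = 0 (among the integer gridlines).
Finally, solving for integer coefficients yields p as stated.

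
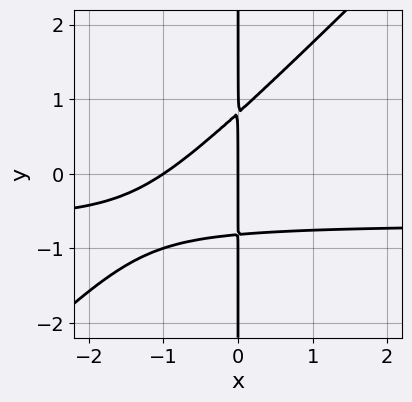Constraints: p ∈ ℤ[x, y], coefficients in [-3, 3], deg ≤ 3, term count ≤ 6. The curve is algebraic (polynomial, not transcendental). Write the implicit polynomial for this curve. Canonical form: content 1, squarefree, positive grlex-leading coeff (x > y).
Degree: the shape is more complex than any degree-2 curve, so deg p = 3.
From the visible intercepts: every point of the y-axis in the box is on the curve; among the integer gridlines, it crosses the x-axis at x ∈ {-1, 0}.
Matching integer coefficients to the picture gives p.

3*x^2*y - 3*x*y^2 + 2*x^2 + 2*x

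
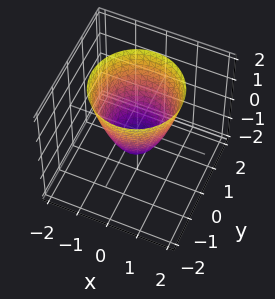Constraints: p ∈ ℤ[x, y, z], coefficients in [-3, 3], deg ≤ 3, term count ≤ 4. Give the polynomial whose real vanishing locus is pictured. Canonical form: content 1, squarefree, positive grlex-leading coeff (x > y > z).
3*x^2 + 3*y^2 - 2*z - 2

1. deg p = 2. No degree-1 surface has this shape.
2. By symmetry, the surface is invariant under rotation about z: p = q(x² + y², z).
3. From the axis intercepts and sections: one z-axis crossing is at z = -1; a circular section at z = 1 has radius between 1 and 2.
4. Matching integer coefficients to the picture gives p.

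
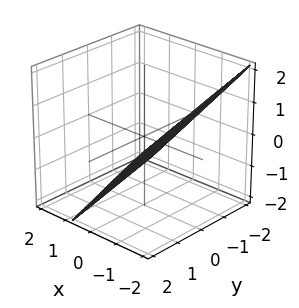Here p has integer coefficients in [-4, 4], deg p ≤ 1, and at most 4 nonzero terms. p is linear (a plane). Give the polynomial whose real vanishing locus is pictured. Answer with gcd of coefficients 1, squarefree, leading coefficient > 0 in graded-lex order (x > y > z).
First, degree: every cross-section is a straight line — this is a plane, so deg p = 1.
Then, from the axis intercepts and sections: one y-axis crossing is at y = -2.
Finally, fitting integer coefficients to these (and the overall shape) gives p.

3*x + y + 3*z + 2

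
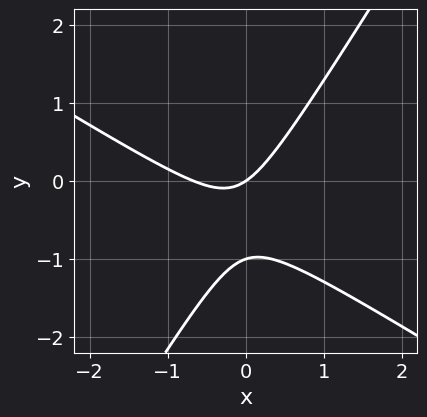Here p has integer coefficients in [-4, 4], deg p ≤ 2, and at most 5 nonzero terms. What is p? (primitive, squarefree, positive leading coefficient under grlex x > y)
1. Degree: the shape is more complex than any degree-1 curve, so deg p = 2.
2. Reading off the gridlines: the y-axis gridline crossings are at y ∈ {-1, 0}; it crosses the x-axis at the gridline x = 0.
3. Solving for integer coefficients yields p as stated.

3*x^2 + 3*x*y - 3*y^2 + 2*x - 3*y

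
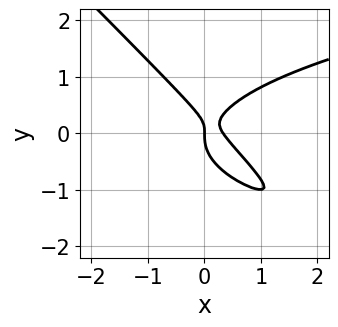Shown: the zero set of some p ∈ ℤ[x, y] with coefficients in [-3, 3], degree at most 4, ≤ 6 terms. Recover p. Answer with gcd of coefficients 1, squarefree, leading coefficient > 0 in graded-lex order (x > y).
3*x*y^2 + 3*y^3 - 3*x^2 - 2*x*y + x

1. The degree is 3 — a generic line meets the curve in up to 3 points.
2. Checking where it meets the axes: it crosses the y-axis at the gridline y = 0; it meets the x-axis at x = 0 (among the integer gridlines).
3. Solving for integer coefficients yields p as stated.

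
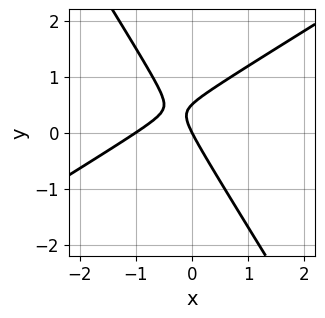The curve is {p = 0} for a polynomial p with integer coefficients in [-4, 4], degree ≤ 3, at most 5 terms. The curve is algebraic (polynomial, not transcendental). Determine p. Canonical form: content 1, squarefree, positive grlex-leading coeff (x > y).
1. deg p = 2. A generic line meets the curve in up to 2 points.
2. Against the integer gridlines: one y-axis crossing is at y = 0; among the integer gridlines, it crosses the x-axis at x ∈ {-1, 0}.
3. Matching integer coefficients to the picture gives p.

2*x^2 - 2*x*y - 2*y^2 + 2*x + y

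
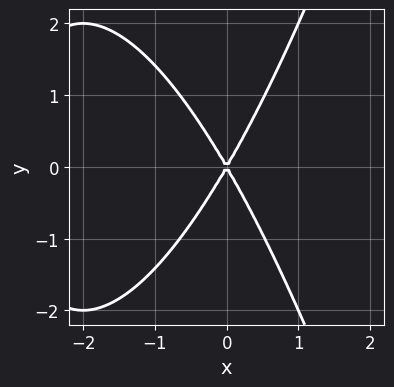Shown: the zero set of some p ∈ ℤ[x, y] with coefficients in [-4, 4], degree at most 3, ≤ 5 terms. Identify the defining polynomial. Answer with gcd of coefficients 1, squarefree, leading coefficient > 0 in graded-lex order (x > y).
First, deg p = 3. The shape is more complex than any degree-2 curve.
Next, symmetries: the y ↦ −y reflection is a symmetry, so y appears only in even powers.
Then, from the axis intercepts and sections: it meets the y-axis at y = 0 (among the integer gridlines); it crosses the x-axis at the gridline x = 0.
Finally, assembling these constraints gives the stated polynomial.

x^3 + 3*x^2 - y^2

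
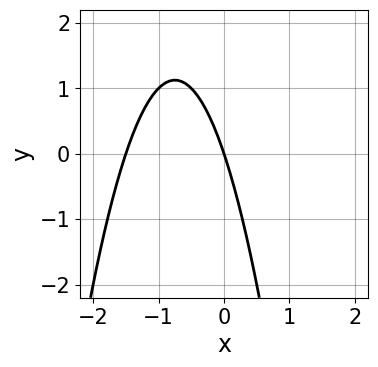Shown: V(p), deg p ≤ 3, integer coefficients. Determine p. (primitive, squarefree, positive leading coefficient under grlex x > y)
The degree is 2 — a generic line meets the curve in up to 2 points.
Reading off the gridlines: it meets the y-axis at y = 0 (among the integer gridlines); one x-axis crossing is at x = 0.
Putting this together gives p.

2*x^2 + 3*x + y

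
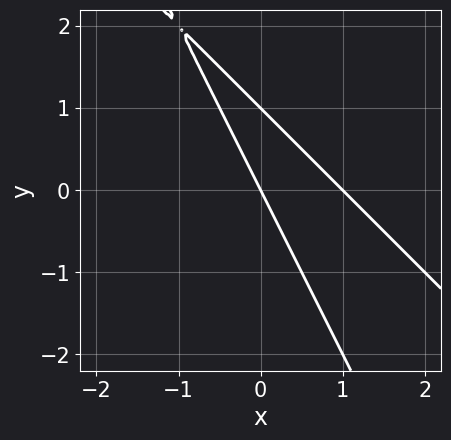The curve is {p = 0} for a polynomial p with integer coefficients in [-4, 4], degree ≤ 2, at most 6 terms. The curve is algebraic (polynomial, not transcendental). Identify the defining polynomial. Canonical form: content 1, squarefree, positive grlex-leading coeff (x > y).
The degree is 2 — a generic line meets the curve in up to 2 points.
From the axis intercepts and sections: the y-axis gridline crossings are at y ∈ {0, 1}; among the integer gridlines, it crosses the x-axis at x ∈ {0, 1}.
Fitting integer coefficients to these (and the overall shape) gives p.

2*x^2 + 3*x*y + y^2 - 2*x - y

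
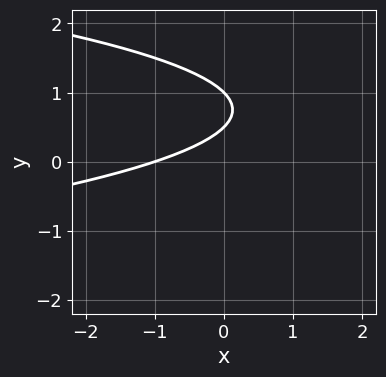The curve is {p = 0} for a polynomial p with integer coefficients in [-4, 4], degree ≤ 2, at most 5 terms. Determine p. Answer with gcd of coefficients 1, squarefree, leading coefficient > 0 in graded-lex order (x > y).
2*y^2 + x - 3*y + 1

First, degree: a generic line meets the curve in up to 2 points, so deg p = 2.
Then, checking where it meets the axes: one y-axis crossing is at y = 1; it meets the x-axis at x = -1 (among the integer gridlines).
Finally, assembling these constraints gives the stated polynomial.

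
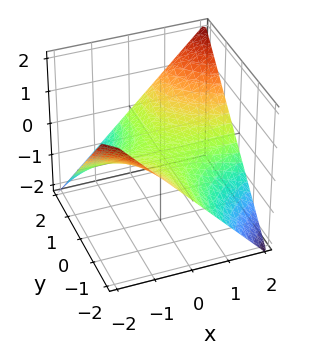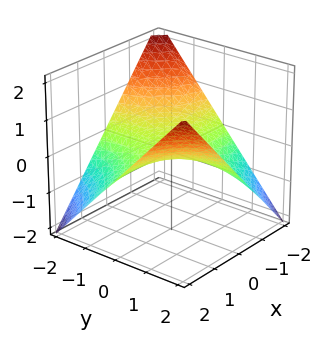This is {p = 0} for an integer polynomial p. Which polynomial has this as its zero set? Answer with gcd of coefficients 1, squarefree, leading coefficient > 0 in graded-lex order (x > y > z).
x*y - 2*z

First, the degree is 2 — a saddle surface; a quadric.
Then, checking where it meets the axes: the visible y-axis segment lies entirely on the surface; one z-axis crossing is at z = 0; the visible x-axis segment lies entirely on the surface.
Finally, assembling these constraints gives the stated polynomial.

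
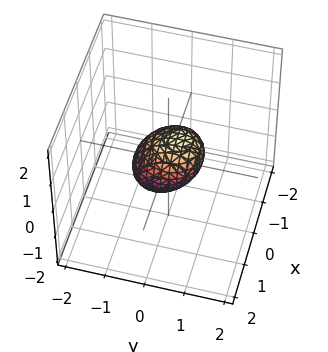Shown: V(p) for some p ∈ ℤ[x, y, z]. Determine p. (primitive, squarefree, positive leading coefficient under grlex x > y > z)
deg p = 2. No degree-1 surface has this shape.
Putting this together gives p.

3*x^2 + 3*y^2 - 2*y*z + 3*z^2 - 2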